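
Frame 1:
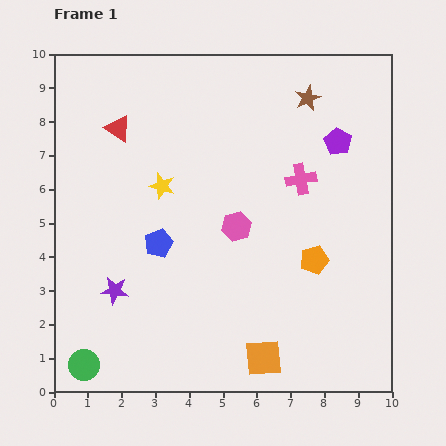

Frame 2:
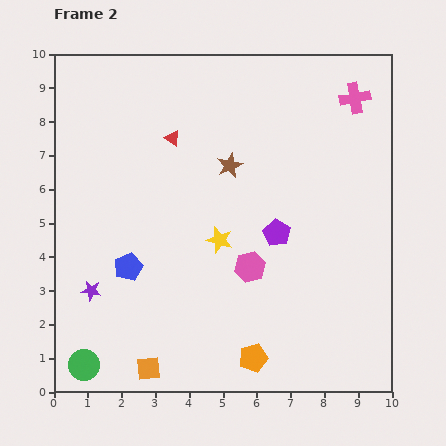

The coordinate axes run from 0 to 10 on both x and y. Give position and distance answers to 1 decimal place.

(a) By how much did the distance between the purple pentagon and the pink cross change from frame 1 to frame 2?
+3.0

Distance in frame 1: 1.6. Distance in frame 2: 4.6.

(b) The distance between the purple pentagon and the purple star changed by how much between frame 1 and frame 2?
-2.1

Distance in frame 1: 7.9. Distance in frame 2: 5.8.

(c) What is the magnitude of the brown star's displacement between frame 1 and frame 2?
3.0

The brown star moved from (7.5, 8.7) to (5.2, 6.7), a distance of √(2.3² + 2.0²) ≈ 3.0.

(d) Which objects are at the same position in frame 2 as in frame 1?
the green circle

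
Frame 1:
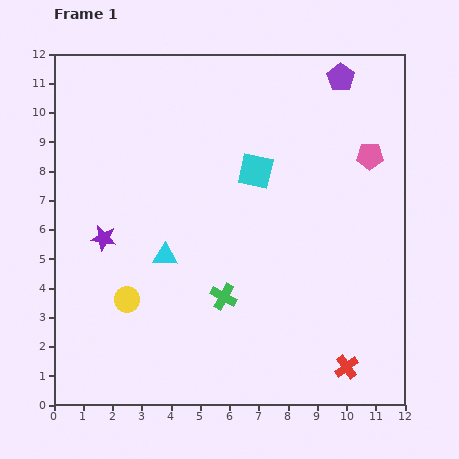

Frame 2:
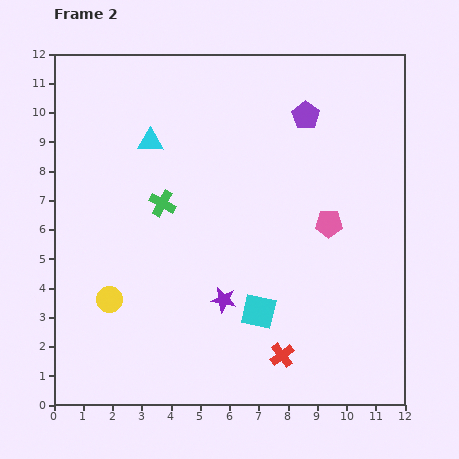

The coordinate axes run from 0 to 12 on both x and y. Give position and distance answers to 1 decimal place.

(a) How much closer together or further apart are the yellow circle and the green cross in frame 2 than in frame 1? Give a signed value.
+0.5

Distance in frame 1: 3.3. Distance in frame 2: 3.8.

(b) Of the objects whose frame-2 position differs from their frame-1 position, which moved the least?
the yellow circle

(moved 0.6)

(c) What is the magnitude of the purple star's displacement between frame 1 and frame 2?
4.6

The purple star moved from (1.7, 5.7) to (5.8, 3.6), a distance of √(4.1² + 2.1²) ≈ 4.6.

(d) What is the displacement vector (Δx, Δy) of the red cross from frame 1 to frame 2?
(-2.2, 0.4)

The red cross was at (10.0, 1.3) in frame 1 and (7.8, 1.7) in frame 2.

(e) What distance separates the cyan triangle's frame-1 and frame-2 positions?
3.9

The cyan triangle moved from (3.8, 5.1) to (3.3, 9.0), a distance of √(0.5² + 3.9²) ≈ 3.9.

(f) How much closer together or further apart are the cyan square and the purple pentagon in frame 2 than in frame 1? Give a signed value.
+2.6

Distance in frame 1: 4.3. Distance in frame 2: 6.9.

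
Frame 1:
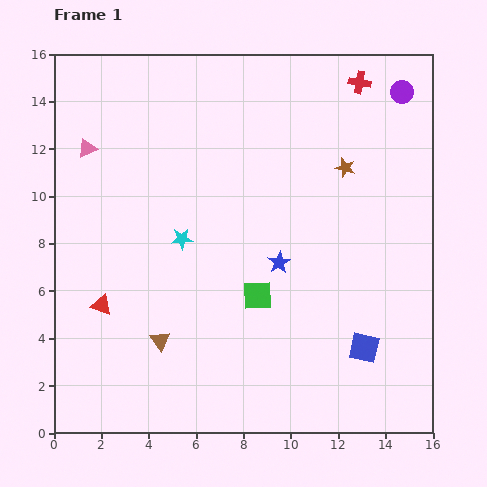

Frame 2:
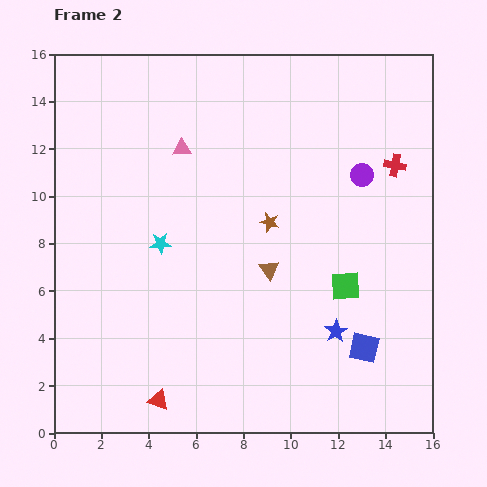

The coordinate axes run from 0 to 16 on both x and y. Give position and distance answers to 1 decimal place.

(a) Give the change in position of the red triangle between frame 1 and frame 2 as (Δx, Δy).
(2.4, -4.0)

The red triangle was at (2.0, 5.4) in frame 1 and (4.4, 1.4) in frame 2.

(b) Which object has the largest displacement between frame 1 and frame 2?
the brown triangle

(moved 5.5; next 4.7)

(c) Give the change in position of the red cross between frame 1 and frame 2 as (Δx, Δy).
(1.5, -3.5)

The red cross was at (12.9, 14.8) in frame 1 and (14.4, 11.3) in frame 2.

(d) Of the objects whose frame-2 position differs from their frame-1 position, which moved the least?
the cyan star

(moved 0.9)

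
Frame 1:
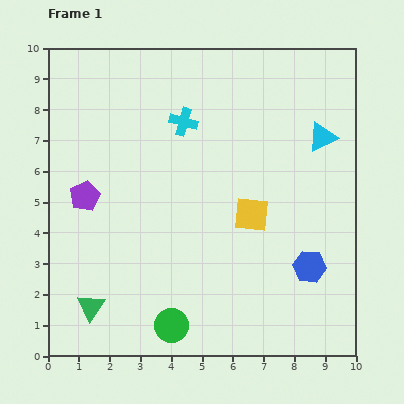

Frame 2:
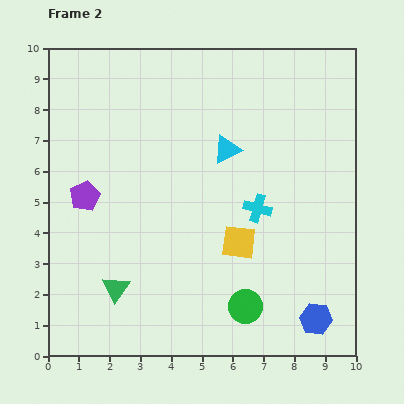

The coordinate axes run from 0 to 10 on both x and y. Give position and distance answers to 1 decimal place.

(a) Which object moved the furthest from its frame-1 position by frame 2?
the cyan cross

(moved 3.7; next 3.1)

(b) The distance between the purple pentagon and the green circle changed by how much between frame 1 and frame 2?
+1.3

Distance in frame 1: 5.0. Distance in frame 2: 6.3.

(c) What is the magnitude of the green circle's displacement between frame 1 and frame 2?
2.5

The green circle moved from (4.0, 1.0) to (6.4, 1.6), a distance of √(2.4² + 0.6²) ≈ 2.5.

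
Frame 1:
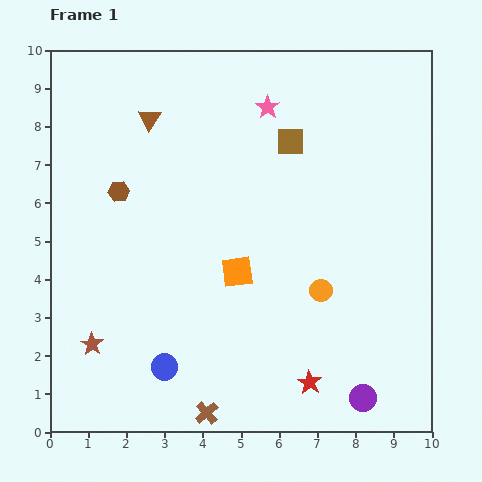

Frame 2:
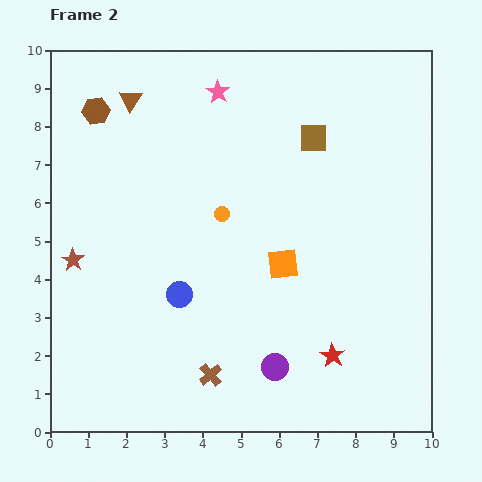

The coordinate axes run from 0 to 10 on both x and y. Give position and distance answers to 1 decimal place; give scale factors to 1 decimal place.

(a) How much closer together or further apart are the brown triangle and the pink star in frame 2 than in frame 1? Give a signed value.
-0.8

Distance in frame 1: 3.1. Distance in frame 2: 2.3.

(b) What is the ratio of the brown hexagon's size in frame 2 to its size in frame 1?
1.3×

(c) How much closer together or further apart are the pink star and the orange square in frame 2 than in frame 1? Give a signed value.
+0.4

Distance in frame 1: 4.4. Distance in frame 2: 4.8.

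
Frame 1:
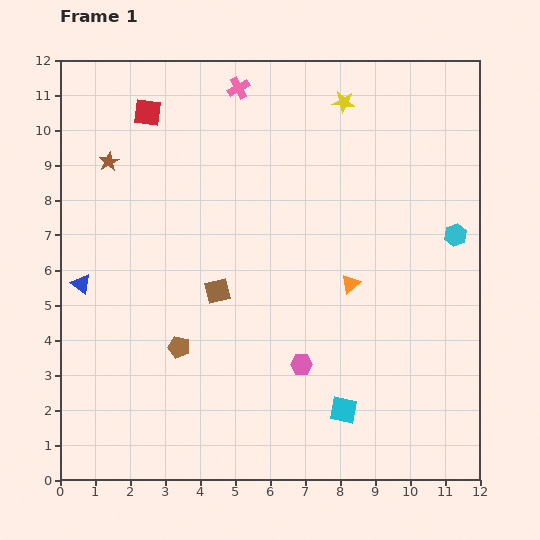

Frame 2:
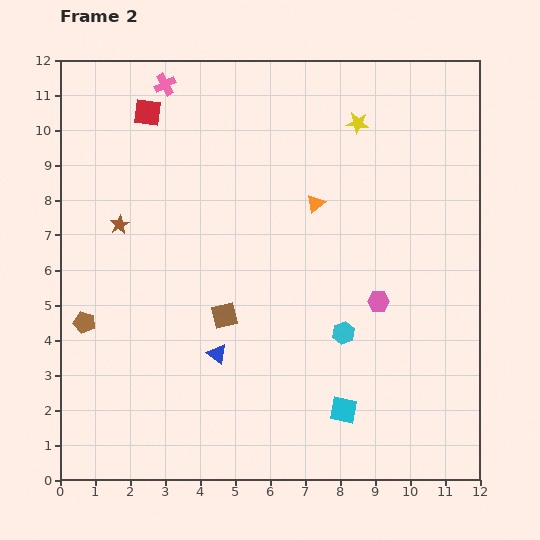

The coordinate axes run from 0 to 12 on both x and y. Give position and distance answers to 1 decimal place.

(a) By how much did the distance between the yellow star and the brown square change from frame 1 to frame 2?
+0.2

Distance in frame 1: 6.5. Distance in frame 2: 6.7.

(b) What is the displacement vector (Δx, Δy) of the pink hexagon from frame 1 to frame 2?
(2.2, 1.8)

The pink hexagon was at (6.9, 3.3) in frame 1 and (9.1, 5.1) in frame 2.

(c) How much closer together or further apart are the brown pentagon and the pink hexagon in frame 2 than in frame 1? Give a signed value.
+4.9

Distance in frame 1: 3.5. Distance in frame 2: 8.4.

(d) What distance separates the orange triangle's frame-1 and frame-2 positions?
2.5

The orange triangle moved from (8.3, 5.6) to (7.3, 7.9), a distance of √(1.0² + 2.3²) ≈ 2.5.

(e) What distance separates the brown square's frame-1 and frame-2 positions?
0.7

The brown square moved from (4.5, 5.4) to (4.7, 4.7), a distance of √(0.2² + 0.7²) ≈ 0.7.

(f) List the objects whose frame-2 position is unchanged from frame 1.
the cyan square, the red square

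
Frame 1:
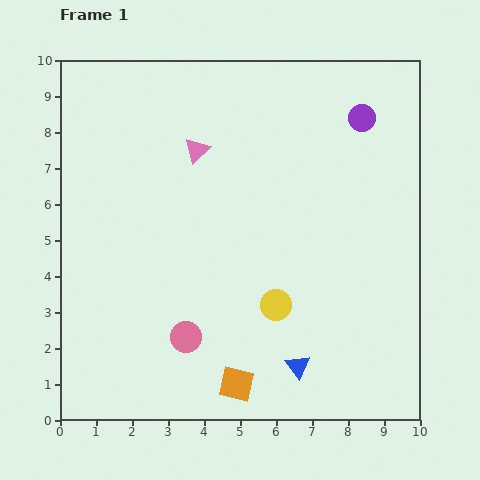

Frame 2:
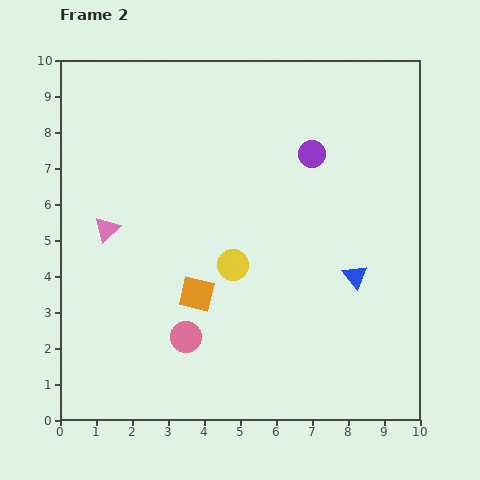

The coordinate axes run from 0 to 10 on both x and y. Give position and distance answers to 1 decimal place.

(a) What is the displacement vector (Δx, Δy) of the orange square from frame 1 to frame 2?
(-1.1, 2.5)

The orange square was at (4.9, 1.0) in frame 1 and (3.8, 3.5) in frame 2.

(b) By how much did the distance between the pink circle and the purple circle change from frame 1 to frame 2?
-1.6

Distance in frame 1: 7.8. Distance in frame 2: 6.2.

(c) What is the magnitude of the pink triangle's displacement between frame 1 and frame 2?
3.3

The pink triangle moved from (3.8, 7.5) to (1.3, 5.3), a distance of √(2.5² + 2.2²) ≈ 3.3.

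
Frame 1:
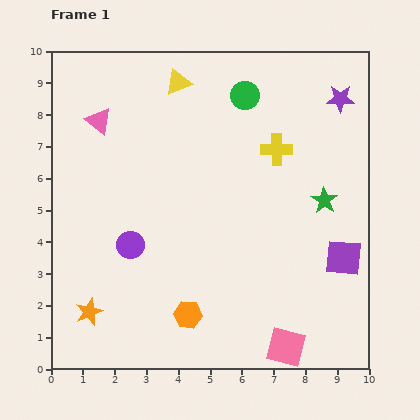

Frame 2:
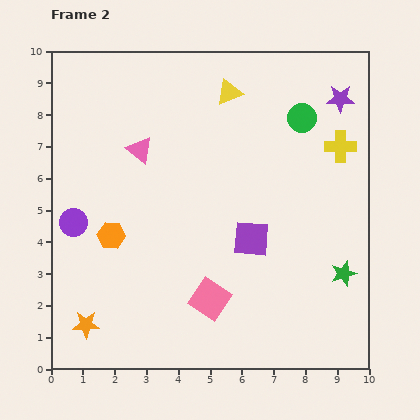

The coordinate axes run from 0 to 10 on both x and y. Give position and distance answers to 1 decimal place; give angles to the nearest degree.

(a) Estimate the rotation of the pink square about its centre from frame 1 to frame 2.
20° clockwise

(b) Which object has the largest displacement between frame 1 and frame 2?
the orange hexagon

(moved 3.5; next 3.0)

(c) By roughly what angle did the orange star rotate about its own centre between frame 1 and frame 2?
22° clockwise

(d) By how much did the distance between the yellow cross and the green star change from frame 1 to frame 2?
+1.8

Distance in frame 1: 2.2. Distance in frame 2: 4.0.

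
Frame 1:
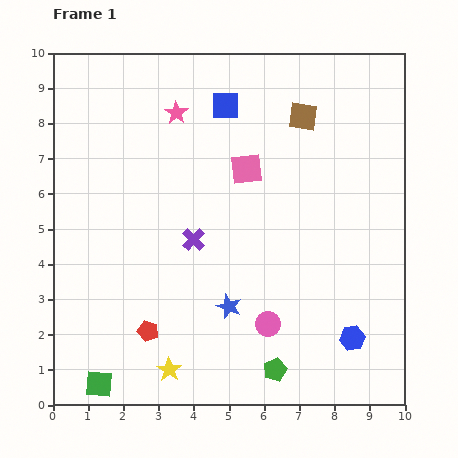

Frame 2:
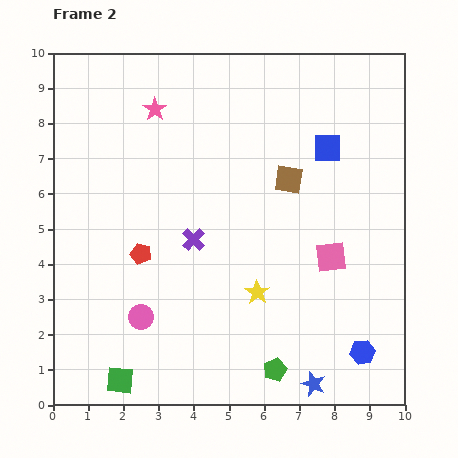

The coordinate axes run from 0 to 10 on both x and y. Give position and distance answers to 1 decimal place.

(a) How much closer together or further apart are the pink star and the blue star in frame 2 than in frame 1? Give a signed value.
+3.3

Distance in frame 1: 5.7. Distance in frame 2: 9.0.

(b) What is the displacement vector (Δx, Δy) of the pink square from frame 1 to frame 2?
(2.4, -2.5)

The pink square was at (5.5, 6.7) in frame 1 and (7.9, 4.2) in frame 2.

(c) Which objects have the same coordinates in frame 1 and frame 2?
the purple cross, the green pentagon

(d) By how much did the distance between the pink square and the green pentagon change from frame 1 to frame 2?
-2.2

Distance in frame 1: 5.8. Distance in frame 2: 3.6.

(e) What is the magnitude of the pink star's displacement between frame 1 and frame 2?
0.6

The pink star moved from (3.5, 8.3) to (2.9, 8.4), a distance of √(0.6² + 0.1²) ≈ 0.6.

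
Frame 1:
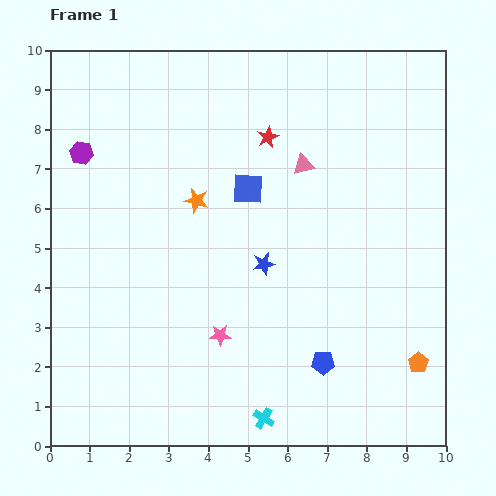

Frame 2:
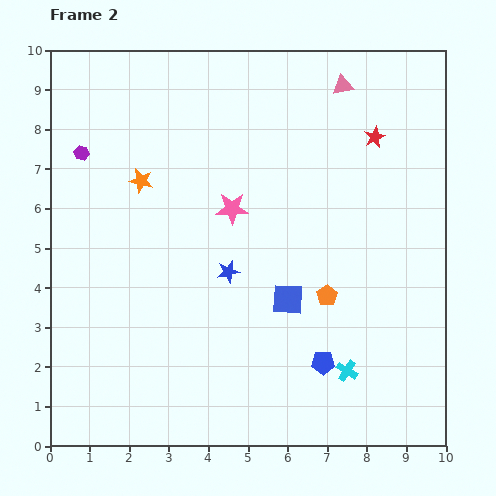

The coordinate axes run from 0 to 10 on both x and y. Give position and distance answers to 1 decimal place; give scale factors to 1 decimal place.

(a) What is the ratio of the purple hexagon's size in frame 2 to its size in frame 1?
0.6×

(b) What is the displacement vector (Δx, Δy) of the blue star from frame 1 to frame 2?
(-0.9, -0.2)

The blue star was at (5.4, 4.6) in frame 1 and (4.5, 4.4) in frame 2.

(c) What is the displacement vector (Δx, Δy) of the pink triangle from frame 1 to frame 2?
(1.0, 2.0)

The pink triangle was at (6.4, 7.1) in frame 1 and (7.4, 9.1) in frame 2.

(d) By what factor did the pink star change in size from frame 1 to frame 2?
1.5×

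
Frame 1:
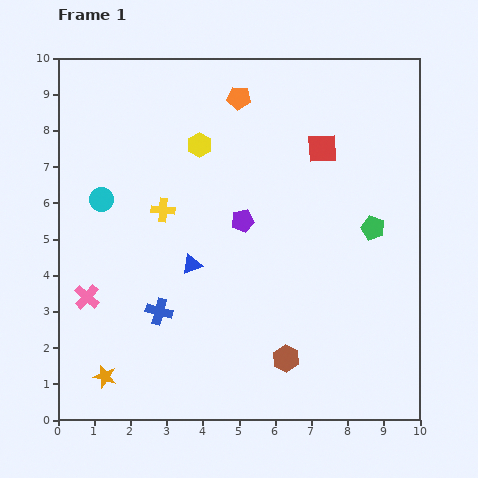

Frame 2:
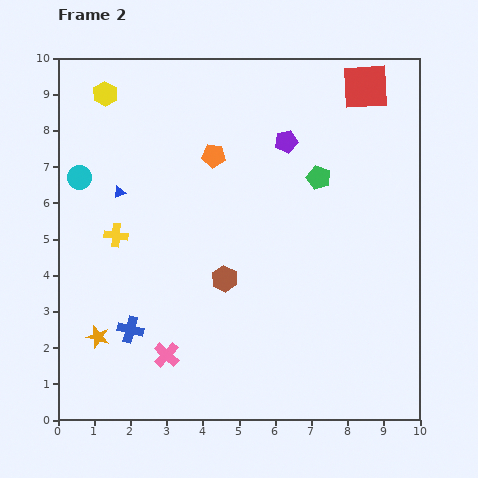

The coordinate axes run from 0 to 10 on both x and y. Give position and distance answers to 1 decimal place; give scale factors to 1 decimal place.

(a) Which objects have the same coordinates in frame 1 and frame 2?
none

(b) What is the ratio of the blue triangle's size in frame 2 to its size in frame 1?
0.6×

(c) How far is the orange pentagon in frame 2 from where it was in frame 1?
1.7

The orange pentagon moved from (5.0, 8.9) to (4.3, 7.3), a distance of √(0.7² + 1.6²) ≈ 1.7.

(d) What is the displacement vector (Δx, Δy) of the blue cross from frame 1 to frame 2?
(-0.8, -0.5)

The blue cross was at (2.8, 3.0) in frame 1 and (2.0, 2.5) in frame 2.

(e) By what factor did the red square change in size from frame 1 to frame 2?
1.6×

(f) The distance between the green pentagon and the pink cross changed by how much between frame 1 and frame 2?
-1.6

Distance in frame 1: 8.1. Distance in frame 2: 6.5.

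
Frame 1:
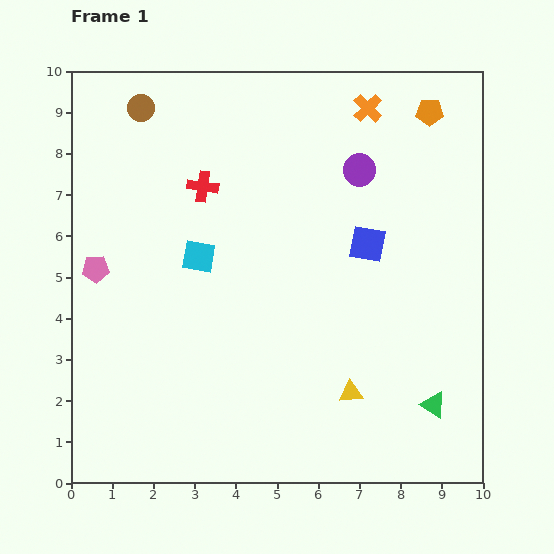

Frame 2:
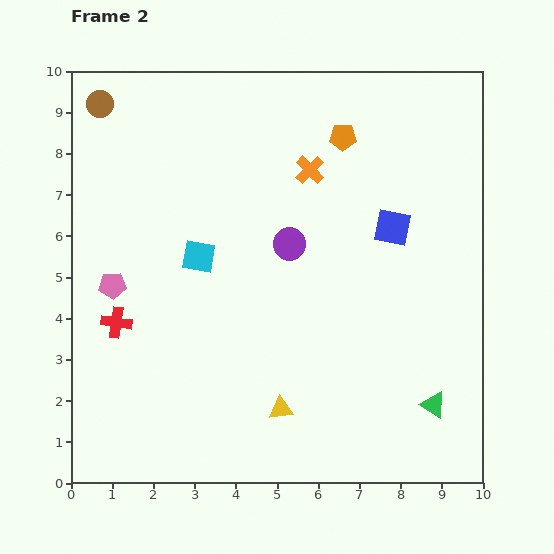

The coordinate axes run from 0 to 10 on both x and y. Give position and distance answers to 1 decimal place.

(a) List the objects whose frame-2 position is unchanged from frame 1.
the green triangle, the cyan square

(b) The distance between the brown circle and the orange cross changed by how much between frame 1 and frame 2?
-0.2

Distance in frame 1: 5.5. Distance in frame 2: 5.3.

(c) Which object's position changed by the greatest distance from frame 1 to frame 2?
the red cross

(moved 3.9; next 2.5)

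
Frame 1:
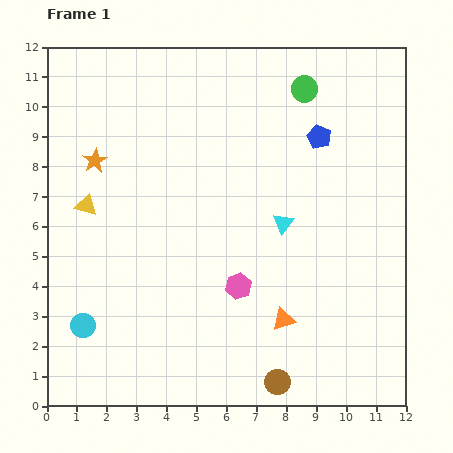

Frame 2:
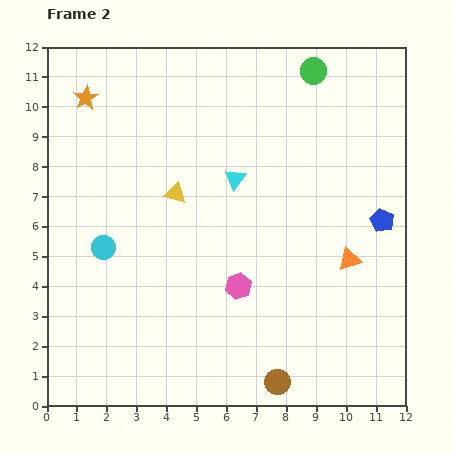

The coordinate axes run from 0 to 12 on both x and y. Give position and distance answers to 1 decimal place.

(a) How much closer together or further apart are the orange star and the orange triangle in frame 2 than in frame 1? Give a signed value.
+2.1

Distance in frame 1: 8.2. Distance in frame 2: 10.3.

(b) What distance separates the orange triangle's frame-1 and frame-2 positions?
3.0

The orange triangle moved from (7.9, 2.9) to (10.1, 4.9), a distance of √(2.2² + 2.0²) ≈ 3.0.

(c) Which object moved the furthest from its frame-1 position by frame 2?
the blue pentagon

(moved 3.5; next 3.0)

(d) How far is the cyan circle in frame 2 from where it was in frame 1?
2.7

The cyan circle moved from (1.2, 2.7) to (1.9, 5.3), a distance of √(0.7² + 2.6²) ≈ 2.7.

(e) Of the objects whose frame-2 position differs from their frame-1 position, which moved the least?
the green circle

(moved 0.7)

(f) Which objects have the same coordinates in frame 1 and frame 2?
the pink hexagon, the brown circle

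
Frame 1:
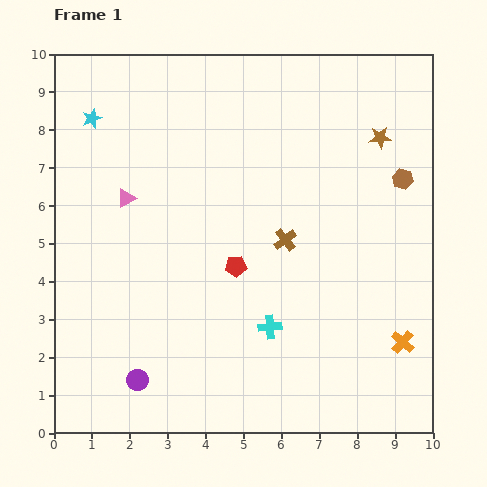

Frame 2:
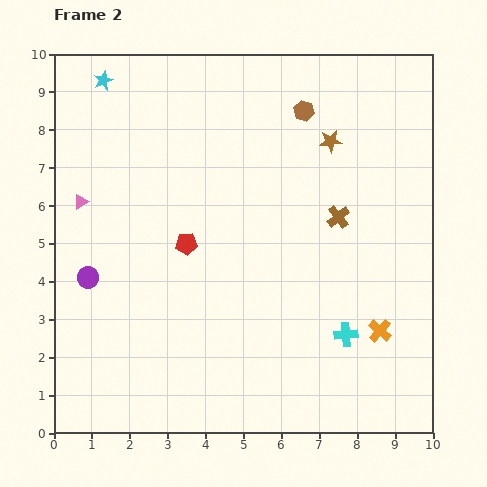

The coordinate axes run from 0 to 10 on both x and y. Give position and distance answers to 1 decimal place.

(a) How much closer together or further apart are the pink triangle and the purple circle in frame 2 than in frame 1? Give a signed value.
-2.8

Distance in frame 1: 4.8. Distance in frame 2: 2.0.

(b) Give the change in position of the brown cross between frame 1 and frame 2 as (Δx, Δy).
(1.4, 0.6)

The brown cross was at (6.1, 5.1) in frame 1 and (7.5, 5.7) in frame 2.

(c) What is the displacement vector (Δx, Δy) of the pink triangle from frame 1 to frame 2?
(-1.2, -0.1)

The pink triangle was at (1.9, 6.2) in frame 1 and (0.7, 6.1) in frame 2.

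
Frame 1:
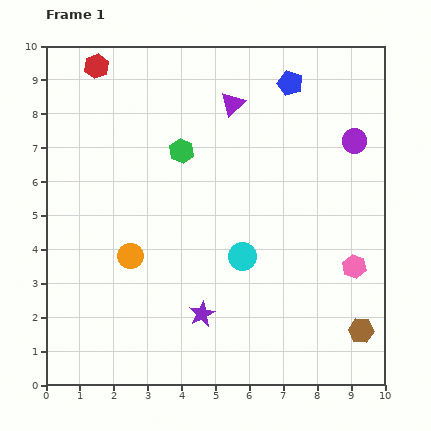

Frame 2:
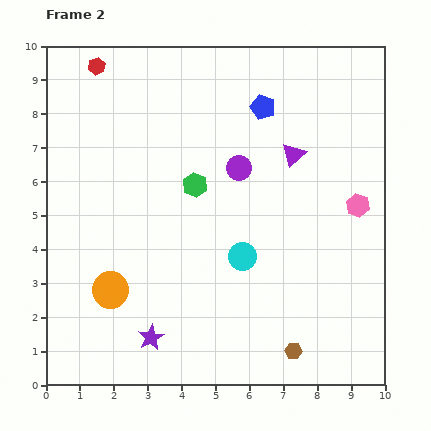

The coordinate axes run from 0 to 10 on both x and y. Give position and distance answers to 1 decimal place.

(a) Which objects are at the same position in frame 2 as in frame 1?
the red hexagon, the cyan circle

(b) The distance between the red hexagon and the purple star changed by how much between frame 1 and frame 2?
+0.3

Distance in frame 1: 7.9. Distance in frame 2: 8.2.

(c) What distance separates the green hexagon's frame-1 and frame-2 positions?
1.1

The green hexagon moved from (4.0, 6.9) to (4.4, 5.9), a distance of √(0.4² + 1.0²) ≈ 1.1.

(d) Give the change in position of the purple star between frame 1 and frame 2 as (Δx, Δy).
(-1.5, -0.7)

The purple star was at (4.6, 2.1) in frame 1 and (3.1, 1.4) in frame 2.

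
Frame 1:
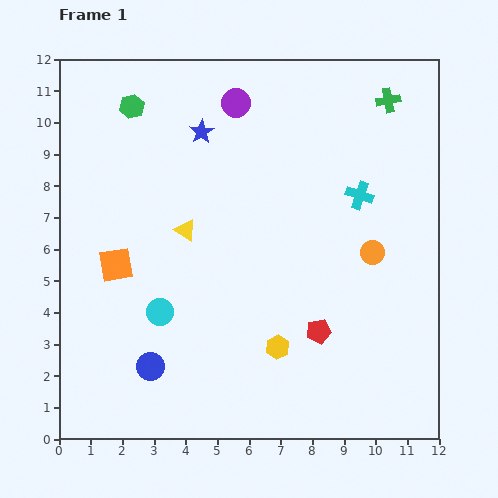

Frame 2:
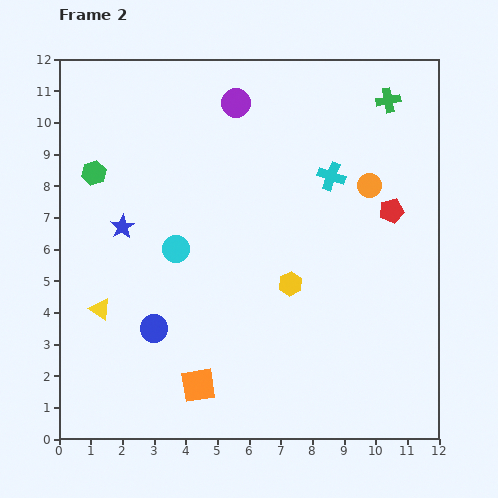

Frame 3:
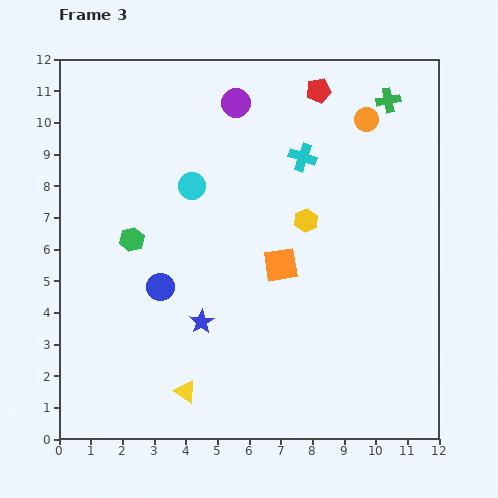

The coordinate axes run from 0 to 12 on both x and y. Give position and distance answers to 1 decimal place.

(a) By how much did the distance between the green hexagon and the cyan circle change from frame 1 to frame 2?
-3.1

Distance in frame 1: 6.6. Distance in frame 2: 3.5.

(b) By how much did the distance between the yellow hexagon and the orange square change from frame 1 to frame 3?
-4.1

Distance in frame 1: 5.7. Distance in frame 3: 1.6.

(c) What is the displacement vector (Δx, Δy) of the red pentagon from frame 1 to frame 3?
(0.0, 7.6)

The red pentagon was at (8.2, 3.4) in frame 1 and (8.2, 11.0) in frame 3.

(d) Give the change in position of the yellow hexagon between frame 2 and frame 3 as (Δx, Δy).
(0.5, 2.0)

The yellow hexagon was at (7.3, 4.9) in frame 2 and (7.8, 6.9) in frame 3.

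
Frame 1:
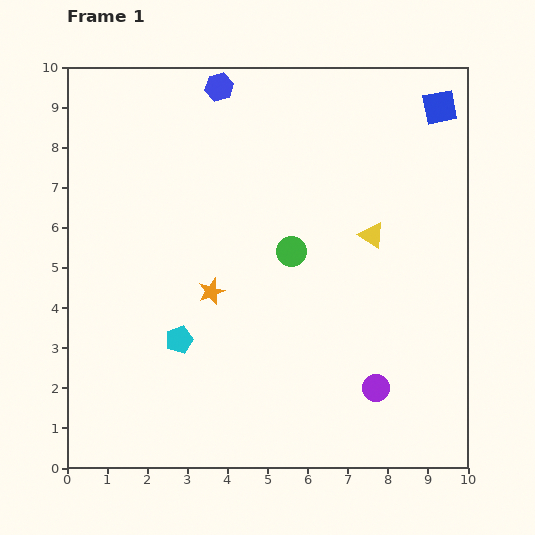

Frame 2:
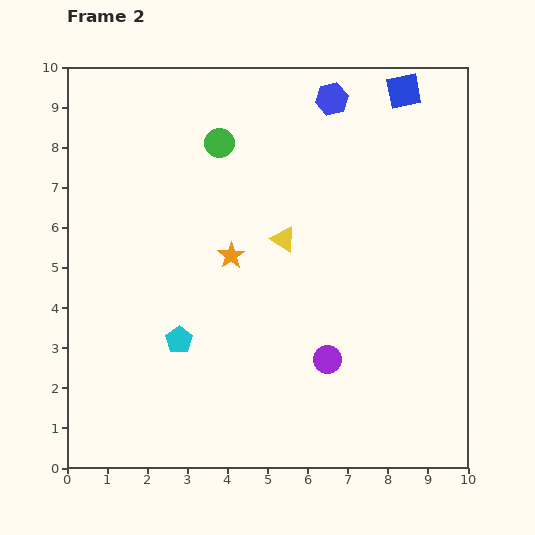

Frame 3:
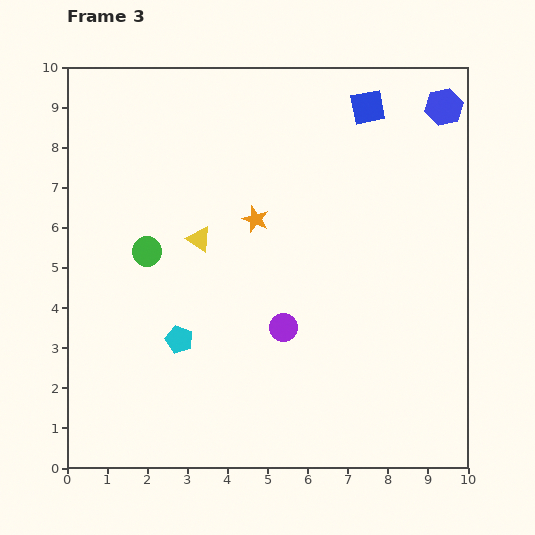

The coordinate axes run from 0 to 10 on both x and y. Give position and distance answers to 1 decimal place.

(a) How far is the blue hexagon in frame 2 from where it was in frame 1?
2.8

The blue hexagon moved from (3.8, 9.5) to (6.6, 9.2), a distance of √(2.8² + 0.3²) ≈ 2.8.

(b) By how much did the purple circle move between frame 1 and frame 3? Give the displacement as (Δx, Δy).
(-2.3, 1.5)

The purple circle was at (7.7, 2.0) in frame 1 and (5.4, 3.5) in frame 3.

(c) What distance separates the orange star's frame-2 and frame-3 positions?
1.1

The orange star moved from (4.1, 5.3) to (4.7, 6.2), a distance of √(0.6² + 0.9²) ≈ 1.1.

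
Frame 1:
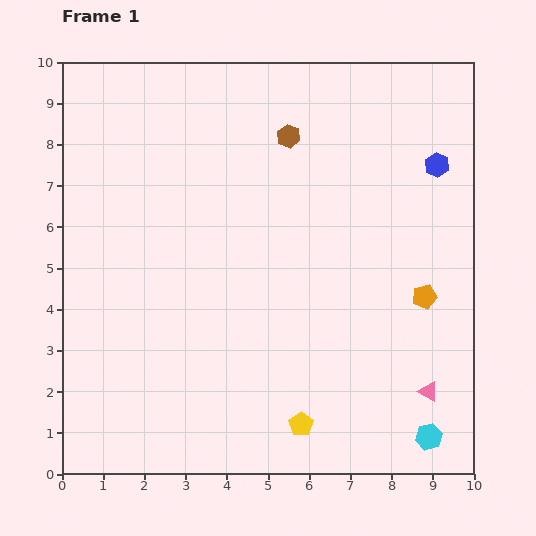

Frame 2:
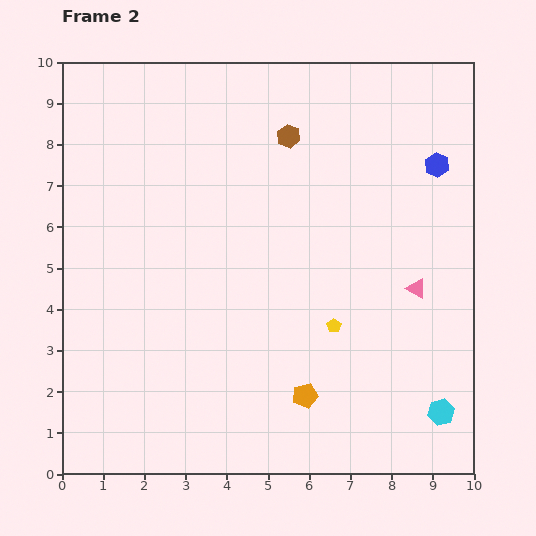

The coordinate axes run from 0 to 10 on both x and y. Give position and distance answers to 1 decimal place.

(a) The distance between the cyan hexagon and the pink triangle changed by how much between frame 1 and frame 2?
+2.0

Distance in frame 1: 1.1. Distance in frame 2: 3.1.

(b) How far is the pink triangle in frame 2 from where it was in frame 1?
2.5

The pink triangle moved from (8.9, 2.0) to (8.6, 4.5), a distance of √(0.3² + 2.5²) ≈ 2.5.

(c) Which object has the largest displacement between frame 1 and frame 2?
the orange pentagon

(moved 3.8; next 2.5)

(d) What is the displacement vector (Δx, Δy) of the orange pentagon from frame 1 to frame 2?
(-2.9, -2.4)

The orange pentagon was at (8.8, 4.3) in frame 1 and (5.9, 1.9) in frame 2.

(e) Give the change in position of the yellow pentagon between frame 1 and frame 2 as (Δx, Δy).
(0.8, 2.4)

The yellow pentagon was at (5.8, 1.2) in frame 1 and (6.6, 3.6) in frame 2.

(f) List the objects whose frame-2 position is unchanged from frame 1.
the blue hexagon, the brown hexagon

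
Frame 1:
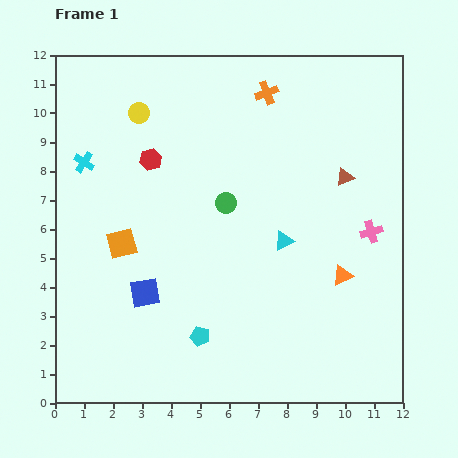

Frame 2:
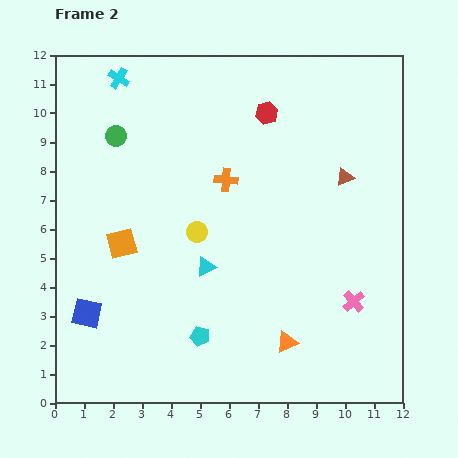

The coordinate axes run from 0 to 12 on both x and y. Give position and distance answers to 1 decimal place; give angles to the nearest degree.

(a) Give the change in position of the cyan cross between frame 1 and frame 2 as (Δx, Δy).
(1.2, 2.9)

The cyan cross was at (1.0, 8.3) in frame 1 and (2.2, 11.2) in frame 2.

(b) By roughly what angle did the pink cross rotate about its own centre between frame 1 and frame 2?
24° counter-clockwise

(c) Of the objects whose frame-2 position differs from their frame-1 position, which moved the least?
the blue square

(moved 2.1)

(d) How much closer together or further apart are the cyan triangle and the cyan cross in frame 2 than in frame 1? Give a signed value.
-0.2

Distance in frame 1: 7.4. Distance in frame 2: 7.2.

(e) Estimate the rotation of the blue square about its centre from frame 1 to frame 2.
23° clockwise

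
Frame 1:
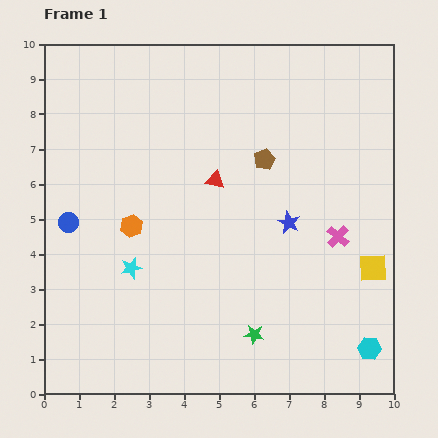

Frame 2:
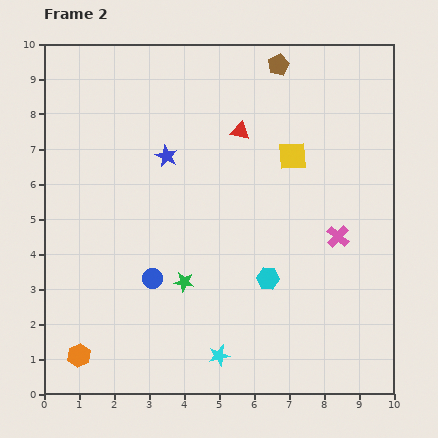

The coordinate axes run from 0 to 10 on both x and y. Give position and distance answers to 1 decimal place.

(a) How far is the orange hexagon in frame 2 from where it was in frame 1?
4.0

The orange hexagon moved from (2.5, 4.8) to (1.0, 1.1), a distance of √(1.5² + 3.7²) ≈ 4.0.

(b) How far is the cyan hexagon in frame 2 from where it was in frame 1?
3.5

The cyan hexagon moved from (9.3, 1.3) to (6.4, 3.3), a distance of √(2.9² + 2.0²) ≈ 3.5.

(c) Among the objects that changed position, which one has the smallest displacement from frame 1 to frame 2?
the red triangle

(moved 1.6)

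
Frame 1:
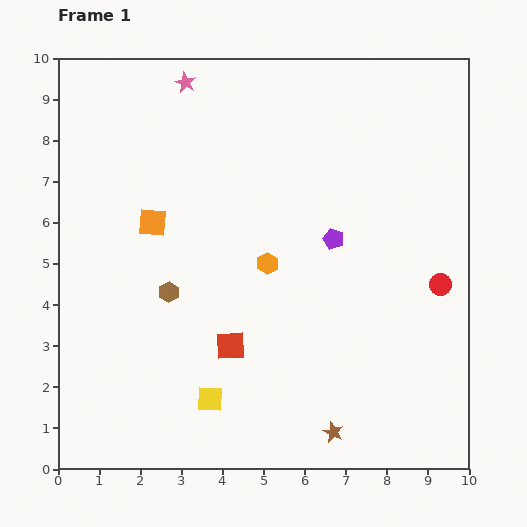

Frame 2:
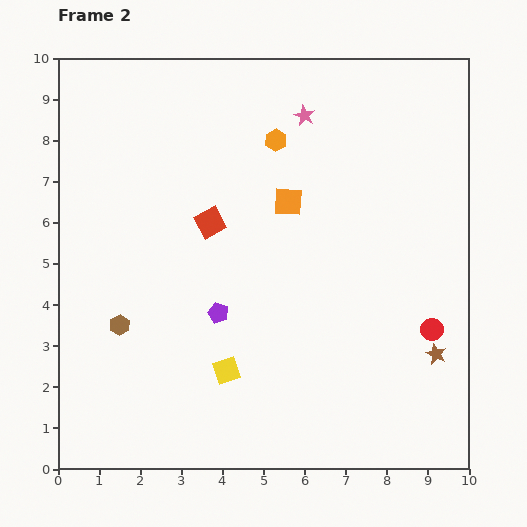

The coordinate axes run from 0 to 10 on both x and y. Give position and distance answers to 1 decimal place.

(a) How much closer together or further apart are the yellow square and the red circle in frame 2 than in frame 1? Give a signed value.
-1.2

Distance in frame 1: 6.3. Distance in frame 2: 5.1.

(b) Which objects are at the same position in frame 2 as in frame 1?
none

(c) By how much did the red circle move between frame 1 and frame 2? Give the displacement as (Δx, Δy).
(-0.2, -1.1)

The red circle was at (9.3, 4.5) in frame 1 and (9.1, 3.4) in frame 2.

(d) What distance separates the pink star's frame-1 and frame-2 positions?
3.0

The pink star moved from (3.1, 9.4) to (6.0, 8.6), a distance of √(2.9² + 0.8²) ≈ 3.0.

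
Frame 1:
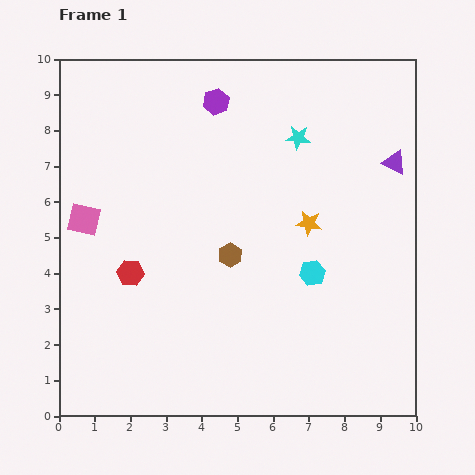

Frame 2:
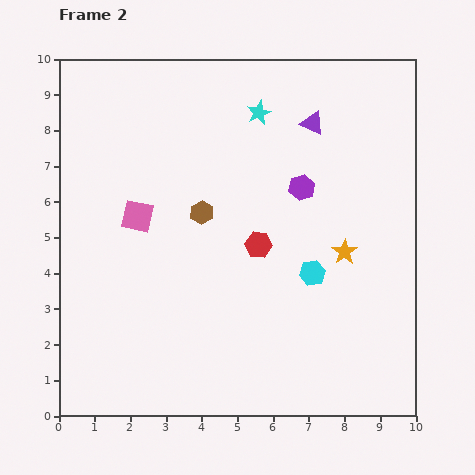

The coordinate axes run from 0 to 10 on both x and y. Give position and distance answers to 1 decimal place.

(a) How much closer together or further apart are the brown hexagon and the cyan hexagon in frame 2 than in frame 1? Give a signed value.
+1.1

Distance in frame 1: 2.4. Distance in frame 2: 3.5.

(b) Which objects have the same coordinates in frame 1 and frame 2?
the cyan hexagon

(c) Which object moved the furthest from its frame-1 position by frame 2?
the red hexagon

(moved 3.7; next 3.4)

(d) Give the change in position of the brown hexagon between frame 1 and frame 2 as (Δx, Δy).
(-0.8, 1.2)

The brown hexagon was at (4.8, 4.5) in frame 1 and (4.0, 5.7) in frame 2.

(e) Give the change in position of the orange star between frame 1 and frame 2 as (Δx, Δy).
(1.0, -0.8)

The orange star was at (7.0, 5.4) in frame 1 and (8.0, 4.6) in frame 2.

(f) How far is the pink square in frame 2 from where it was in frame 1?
1.5

The pink square moved from (0.7, 5.5) to (2.2, 5.6), a distance of √(1.5² + 0.1²) ≈ 1.5.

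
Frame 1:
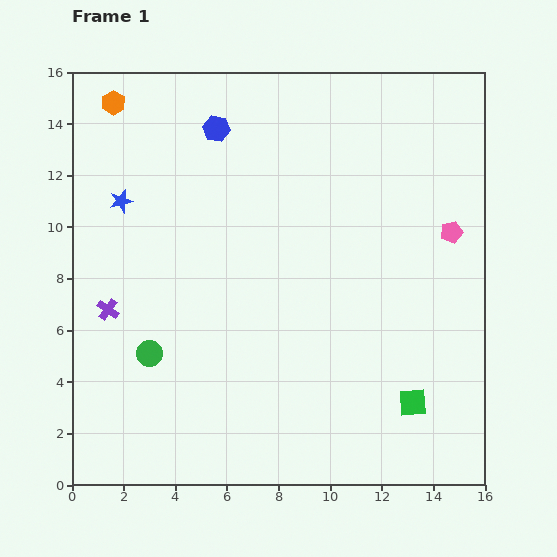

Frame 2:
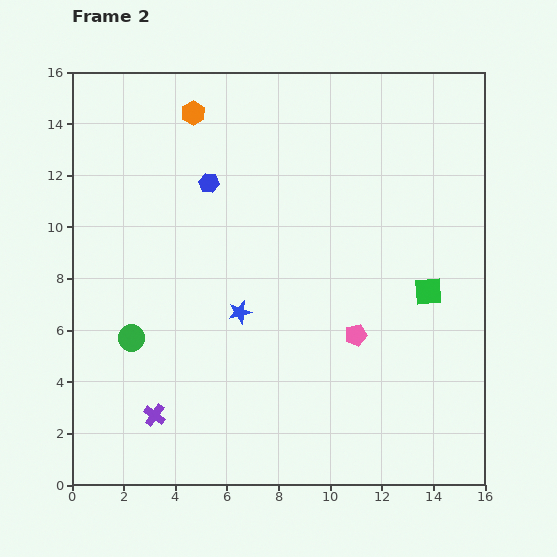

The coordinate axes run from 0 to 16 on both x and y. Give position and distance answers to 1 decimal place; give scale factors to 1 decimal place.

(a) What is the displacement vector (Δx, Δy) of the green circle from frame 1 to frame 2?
(-0.7, 0.6)

The green circle was at (3.0, 5.1) in frame 1 and (2.3, 5.7) in frame 2.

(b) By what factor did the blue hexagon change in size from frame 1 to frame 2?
0.8×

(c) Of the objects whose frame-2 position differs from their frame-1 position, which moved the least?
the green circle

(moved 0.9)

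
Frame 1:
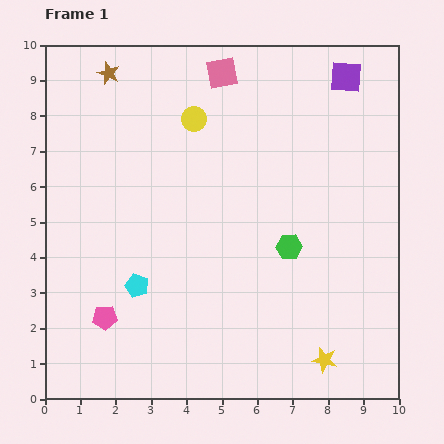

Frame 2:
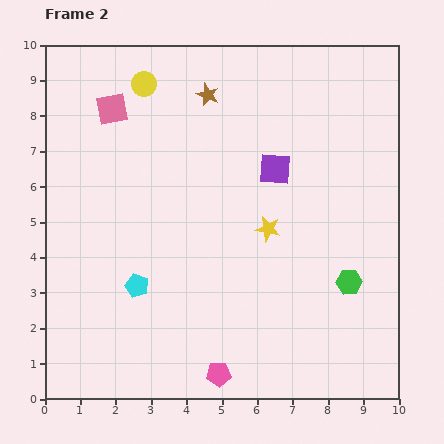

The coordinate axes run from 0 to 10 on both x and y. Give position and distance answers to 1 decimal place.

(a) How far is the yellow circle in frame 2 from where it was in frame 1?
1.7

The yellow circle moved from (4.2, 7.9) to (2.8, 8.9), a distance of √(1.4² + 1.0²) ≈ 1.7.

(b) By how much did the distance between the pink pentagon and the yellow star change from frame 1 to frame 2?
-2.0

Distance in frame 1: 6.3. Distance in frame 2: 4.3.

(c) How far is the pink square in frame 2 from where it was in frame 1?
3.3

The pink square moved from (5.0, 9.2) to (1.9, 8.2), a distance of √(3.1² + 1.0²) ≈ 3.3.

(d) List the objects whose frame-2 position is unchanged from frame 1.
the cyan pentagon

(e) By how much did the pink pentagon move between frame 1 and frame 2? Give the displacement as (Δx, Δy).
(3.2, -1.6)

The pink pentagon was at (1.7, 2.3) in frame 1 and (4.9, 0.7) in frame 2.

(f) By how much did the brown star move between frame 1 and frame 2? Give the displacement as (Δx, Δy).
(2.8, -0.6)

The brown star was at (1.8, 9.2) in frame 1 and (4.6, 8.6) in frame 2.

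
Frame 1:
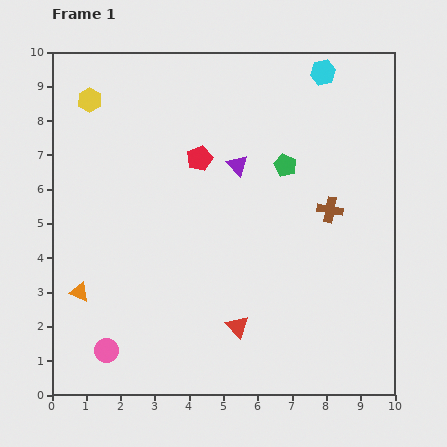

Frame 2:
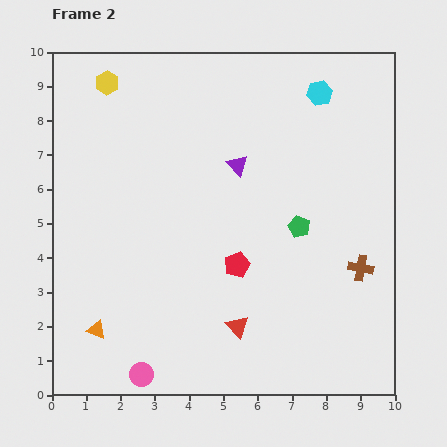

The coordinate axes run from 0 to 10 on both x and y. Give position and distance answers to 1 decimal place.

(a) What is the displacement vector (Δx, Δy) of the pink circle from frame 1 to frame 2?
(1.0, -0.7)

The pink circle was at (1.6, 1.3) in frame 1 and (2.6, 0.6) in frame 2.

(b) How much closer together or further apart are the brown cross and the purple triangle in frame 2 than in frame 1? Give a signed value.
+1.7

Distance in frame 1: 3.0. Distance in frame 2: 4.7.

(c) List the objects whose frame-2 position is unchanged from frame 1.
the purple triangle, the red triangle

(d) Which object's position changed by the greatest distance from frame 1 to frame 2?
the red pentagon

(moved 3.3; next 1.9)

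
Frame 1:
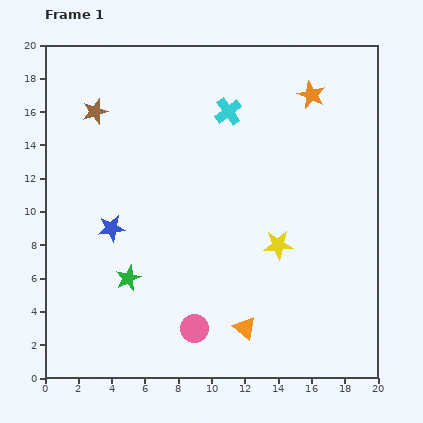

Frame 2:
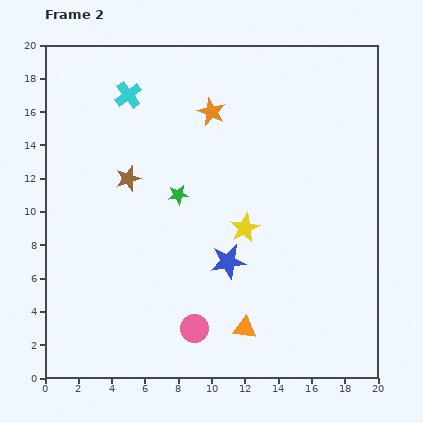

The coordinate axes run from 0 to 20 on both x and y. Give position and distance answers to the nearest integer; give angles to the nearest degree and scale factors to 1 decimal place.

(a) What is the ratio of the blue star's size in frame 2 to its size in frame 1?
1.3×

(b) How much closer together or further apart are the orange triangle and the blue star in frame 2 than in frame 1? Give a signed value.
-6

Distance in frame 1: 10. Distance in frame 2: 4.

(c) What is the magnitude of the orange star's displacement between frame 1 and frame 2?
6

The orange star moved from (16, 17) to (10, 16), a distance of √(6² + 1²) ≈ 6.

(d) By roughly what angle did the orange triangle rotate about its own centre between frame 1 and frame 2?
33° counter-clockwise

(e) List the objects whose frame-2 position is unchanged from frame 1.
the pink circle, the orange triangle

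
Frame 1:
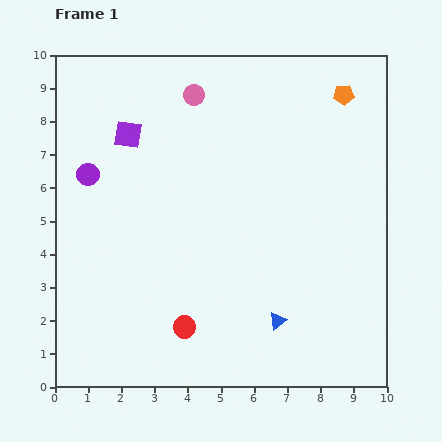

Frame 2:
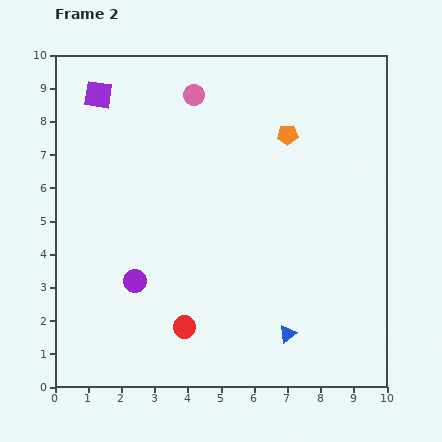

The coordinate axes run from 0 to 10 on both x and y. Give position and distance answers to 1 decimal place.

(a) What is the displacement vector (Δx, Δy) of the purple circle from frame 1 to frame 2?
(1.4, -3.2)

The purple circle was at (1.0, 6.4) in frame 1 and (2.4, 3.2) in frame 2.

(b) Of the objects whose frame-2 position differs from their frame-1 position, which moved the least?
the blue triangle

(moved 0.5)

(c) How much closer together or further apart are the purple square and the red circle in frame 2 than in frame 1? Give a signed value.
+1.5

Distance in frame 1: 6.0. Distance in frame 2: 7.5.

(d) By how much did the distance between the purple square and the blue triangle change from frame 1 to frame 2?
+2.0

Distance in frame 1: 7.2. Distance in frame 2: 9.2.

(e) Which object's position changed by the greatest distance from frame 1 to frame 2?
the purple circle

(moved 3.5; next 2.1)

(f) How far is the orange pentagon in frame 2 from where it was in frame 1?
2.1

The orange pentagon moved from (8.7, 8.8) to (7.0, 7.6), a distance of √(1.7² + 1.2²) ≈ 2.1.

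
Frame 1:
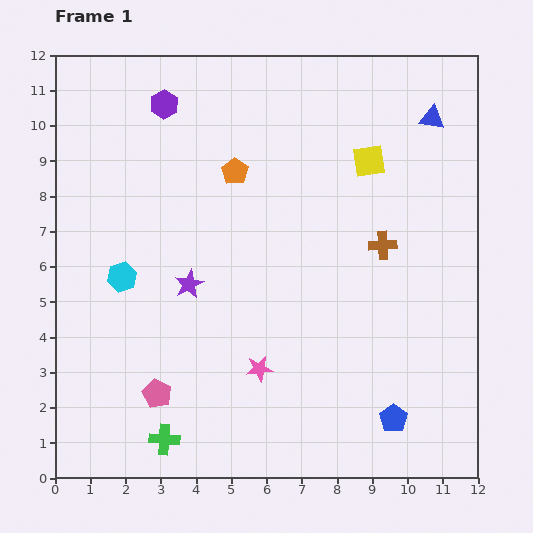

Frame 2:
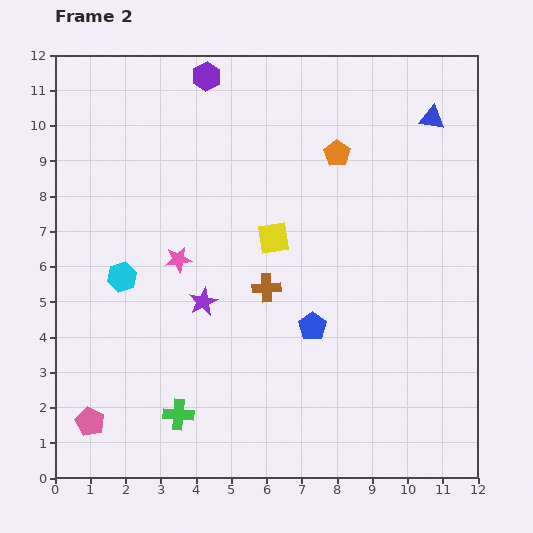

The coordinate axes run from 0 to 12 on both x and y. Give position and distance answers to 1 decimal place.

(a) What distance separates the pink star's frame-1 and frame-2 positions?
3.9

The pink star moved from (5.8, 3.1) to (3.5, 6.2), a distance of √(2.3² + 3.1²) ≈ 3.9.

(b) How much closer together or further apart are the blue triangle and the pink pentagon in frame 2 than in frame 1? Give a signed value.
+2.0

Distance in frame 1: 11.0. Distance in frame 2: 13.0.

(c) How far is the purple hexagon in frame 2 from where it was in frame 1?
1.4

The purple hexagon moved from (3.1, 10.6) to (4.3, 11.4), a distance of √(1.2² + 0.8²) ≈ 1.4.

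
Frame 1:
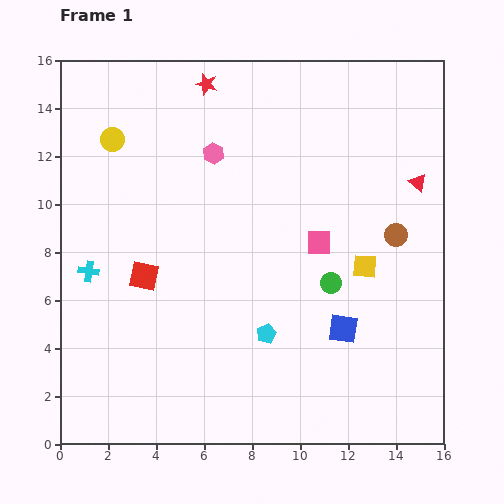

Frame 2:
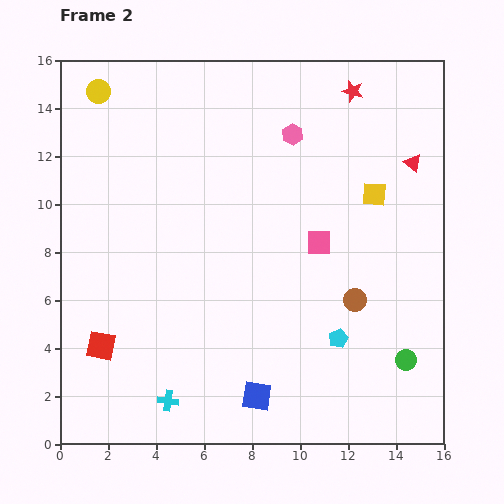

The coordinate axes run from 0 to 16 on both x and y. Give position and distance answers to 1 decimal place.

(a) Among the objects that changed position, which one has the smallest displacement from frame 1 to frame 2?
the red triangle

(moved 0.8)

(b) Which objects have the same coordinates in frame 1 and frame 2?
the pink square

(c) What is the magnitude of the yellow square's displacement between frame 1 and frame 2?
3.0

The yellow square moved from (12.7, 7.4) to (13.1, 10.4), a distance of √(0.4² + 3.0²) ≈ 3.0.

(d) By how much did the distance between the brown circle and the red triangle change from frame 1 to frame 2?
+3.8

Distance in frame 1: 2.4. Distance in frame 2: 6.2.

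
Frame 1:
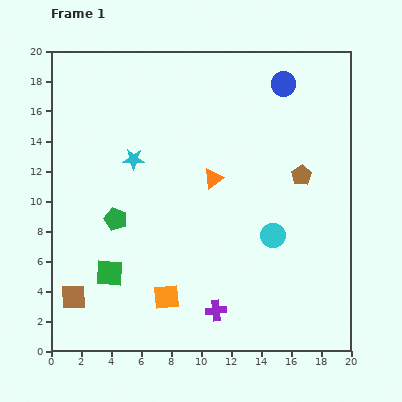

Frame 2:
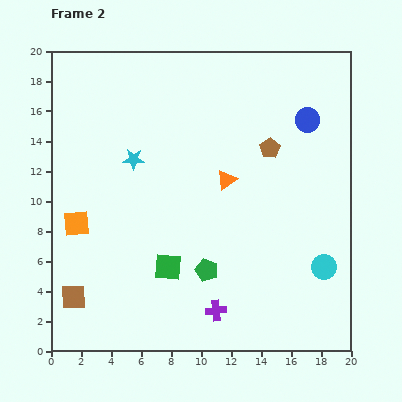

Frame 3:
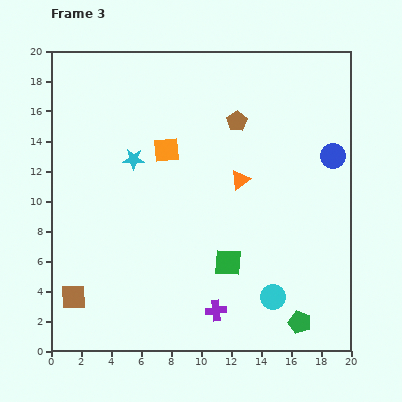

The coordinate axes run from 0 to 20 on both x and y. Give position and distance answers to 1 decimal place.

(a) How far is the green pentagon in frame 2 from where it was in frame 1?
7.0

The green pentagon moved from (4.3, 8.8) to (10.4, 5.4), a distance of √(6.1² + 3.4²) ≈ 7.0.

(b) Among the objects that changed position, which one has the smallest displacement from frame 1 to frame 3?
the orange triangle

(moved 1.8)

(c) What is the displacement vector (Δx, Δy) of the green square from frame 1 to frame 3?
(7.9, 0.7)

The green square was at (3.9, 5.2) in frame 1 and (11.8, 5.9) in frame 3.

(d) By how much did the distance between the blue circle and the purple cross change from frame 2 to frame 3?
-1.2

Distance in frame 2: 14.1. Distance in frame 3: 12.9.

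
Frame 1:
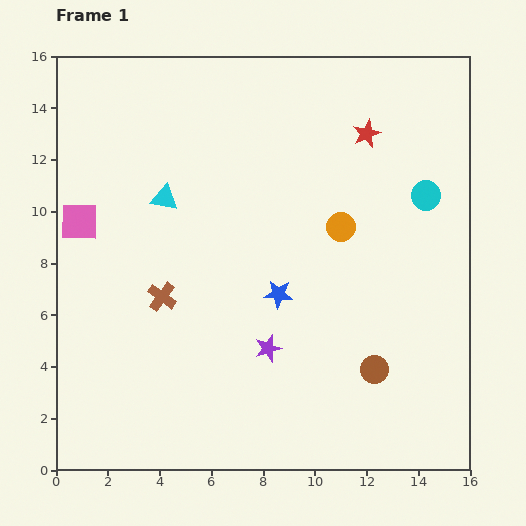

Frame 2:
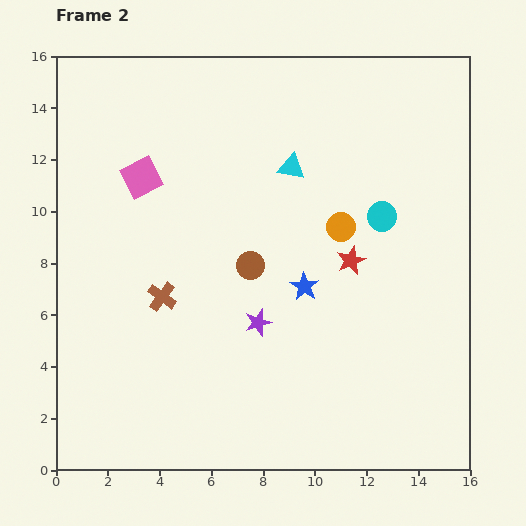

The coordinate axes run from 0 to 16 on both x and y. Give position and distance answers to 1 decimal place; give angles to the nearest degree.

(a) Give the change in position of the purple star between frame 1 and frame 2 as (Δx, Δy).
(-0.4, 1.0)

The purple star was at (8.2, 4.7) in frame 1 and (7.8, 5.7) in frame 2.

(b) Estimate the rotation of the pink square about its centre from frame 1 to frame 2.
29° counter-clockwise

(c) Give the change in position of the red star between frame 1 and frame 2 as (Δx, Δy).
(-0.6, -4.9)

The red star was at (12.0, 13.0) in frame 1 and (11.4, 8.1) in frame 2.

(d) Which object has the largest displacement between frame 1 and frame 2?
the brown circle

(moved 6.2; next 5.0)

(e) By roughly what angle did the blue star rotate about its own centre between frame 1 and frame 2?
29° clockwise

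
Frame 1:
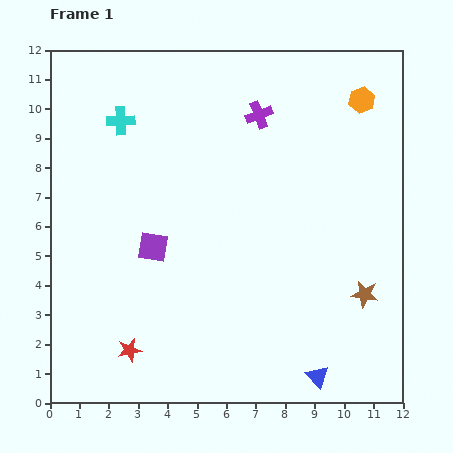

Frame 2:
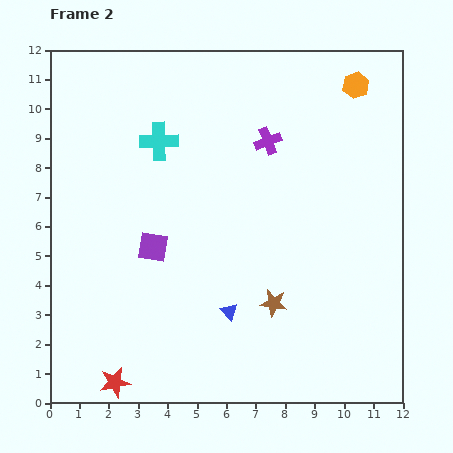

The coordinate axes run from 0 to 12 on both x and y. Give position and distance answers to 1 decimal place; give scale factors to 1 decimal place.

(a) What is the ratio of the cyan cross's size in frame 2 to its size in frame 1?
1.3×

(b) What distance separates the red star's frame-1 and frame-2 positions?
1.2

The red star moved from (2.7, 1.8) to (2.2, 0.7), a distance of √(0.5² + 1.1²) ≈ 1.2.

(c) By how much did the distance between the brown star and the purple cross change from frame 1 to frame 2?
-1.6

Distance in frame 1: 7.1. Distance in frame 2: 5.5.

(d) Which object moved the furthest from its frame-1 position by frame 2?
the blue triangle

(moved 3.7; next 3.1)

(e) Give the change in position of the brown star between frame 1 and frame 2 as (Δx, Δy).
(-3.1, -0.3)

The brown star was at (10.7, 3.7) in frame 1 and (7.6, 3.4) in frame 2.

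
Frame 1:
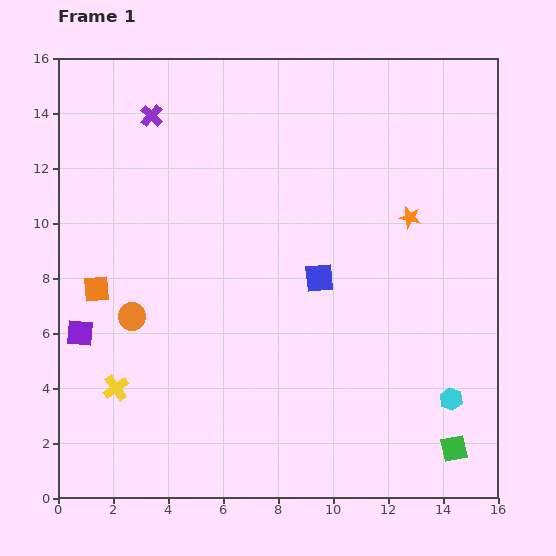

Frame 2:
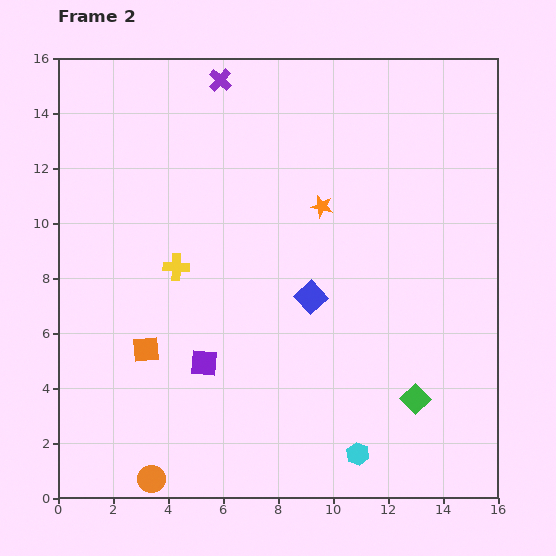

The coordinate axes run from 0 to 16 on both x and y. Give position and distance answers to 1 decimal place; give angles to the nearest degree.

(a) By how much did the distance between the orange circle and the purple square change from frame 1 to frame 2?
+2.6

Distance in frame 1: 2.0. Distance in frame 2: 4.6.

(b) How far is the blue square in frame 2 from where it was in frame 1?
0.8

The blue square moved from (9.5, 8.0) to (9.2, 7.3), a distance of √(0.3² + 0.7²) ≈ 0.8.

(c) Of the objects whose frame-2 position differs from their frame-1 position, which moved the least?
the blue square

(moved 0.8)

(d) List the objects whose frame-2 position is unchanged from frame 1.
none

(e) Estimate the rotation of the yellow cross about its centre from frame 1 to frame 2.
38° clockwise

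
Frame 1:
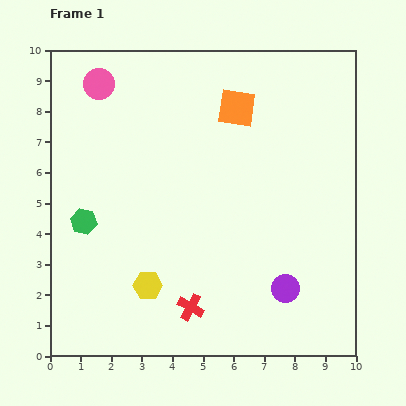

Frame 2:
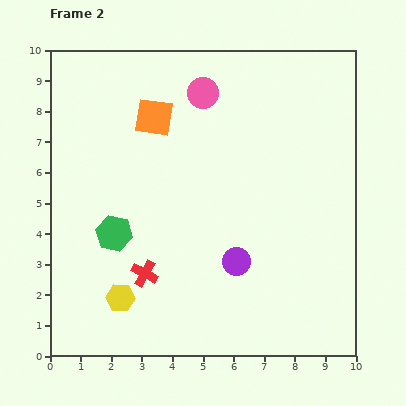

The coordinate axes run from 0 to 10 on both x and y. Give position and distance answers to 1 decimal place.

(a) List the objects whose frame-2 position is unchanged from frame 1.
none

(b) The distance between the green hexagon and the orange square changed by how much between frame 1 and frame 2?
-2.2

Distance in frame 1: 6.2. Distance in frame 2: 4.0.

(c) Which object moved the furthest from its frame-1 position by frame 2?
the pink circle

(moved 3.4; next 2.7)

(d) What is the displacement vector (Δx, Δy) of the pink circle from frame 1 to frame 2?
(3.4, -0.3)

The pink circle was at (1.6, 8.9) in frame 1 and (5.0, 8.6) in frame 2.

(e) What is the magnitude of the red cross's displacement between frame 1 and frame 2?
1.9

The red cross moved from (4.6, 1.6) to (3.1, 2.7), a distance of √(1.5² + 1.1²) ≈ 1.9.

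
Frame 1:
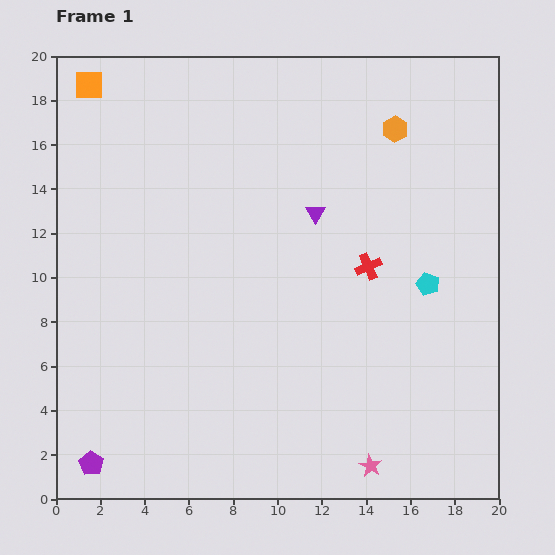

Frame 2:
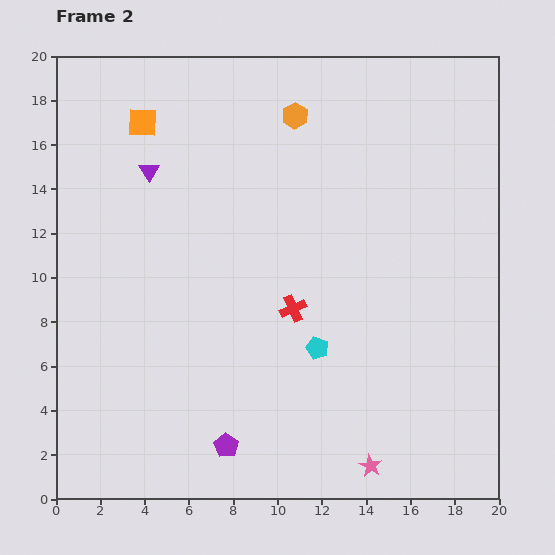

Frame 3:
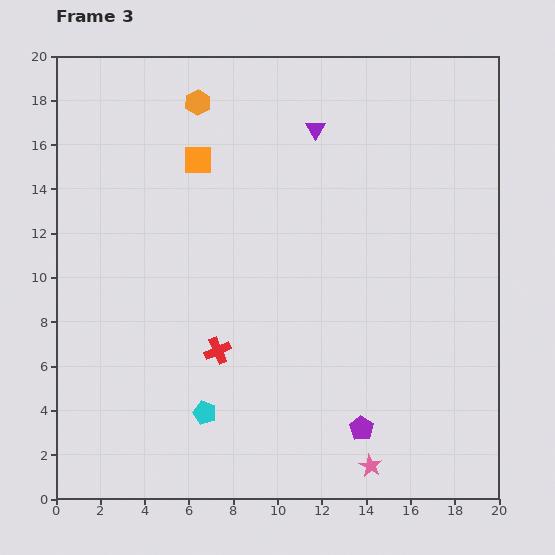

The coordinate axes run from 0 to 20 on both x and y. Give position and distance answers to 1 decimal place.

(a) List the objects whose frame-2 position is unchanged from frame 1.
the pink star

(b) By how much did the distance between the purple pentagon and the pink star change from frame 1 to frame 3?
-10.9

Distance in frame 1: 12.6. Distance in frame 3: 1.7.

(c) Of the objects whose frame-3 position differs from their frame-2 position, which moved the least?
the orange square

(moved 3.0)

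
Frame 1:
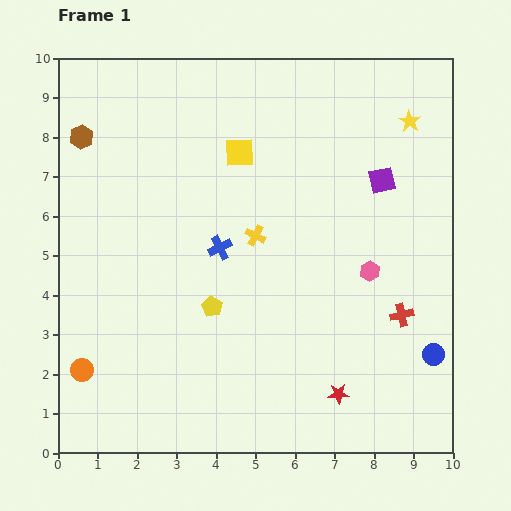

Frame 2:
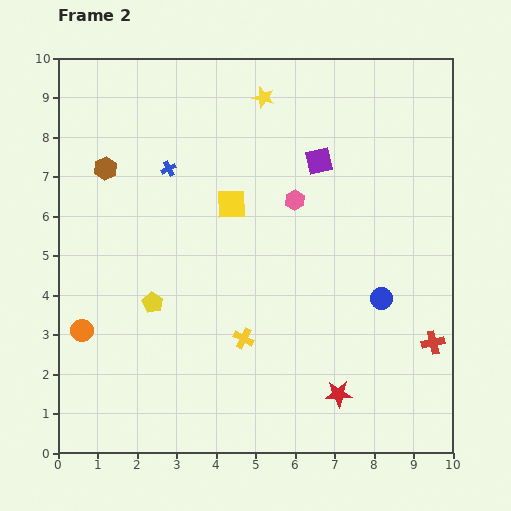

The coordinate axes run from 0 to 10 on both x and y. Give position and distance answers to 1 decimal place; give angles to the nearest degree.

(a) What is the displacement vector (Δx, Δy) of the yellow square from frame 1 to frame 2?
(-0.2, -1.3)

The yellow square was at (4.6, 7.6) in frame 1 and (4.4, 6.3) in frame 2.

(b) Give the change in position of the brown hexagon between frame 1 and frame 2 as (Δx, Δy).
(0.6, -0.8)

The brown hexagon was at (0.6, 8.0) in frame 1 and (1.2, 7.2) in frame 2.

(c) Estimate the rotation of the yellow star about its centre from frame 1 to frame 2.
18° counter-clockwise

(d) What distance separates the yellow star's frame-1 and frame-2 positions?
3.7

The yellow star moved from (8.9, 8.4) to (5.2, 9.0), a distance of √(3.7² + 0.6²) ≈ 3.7.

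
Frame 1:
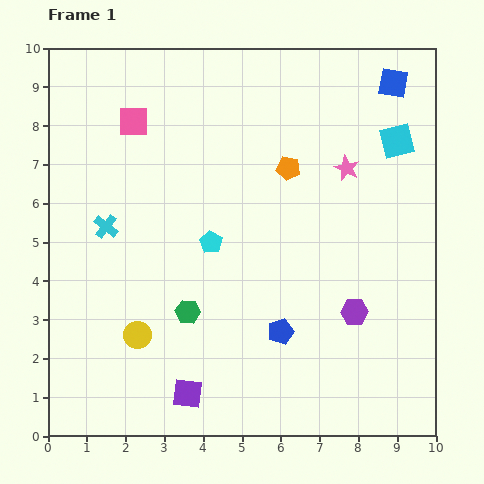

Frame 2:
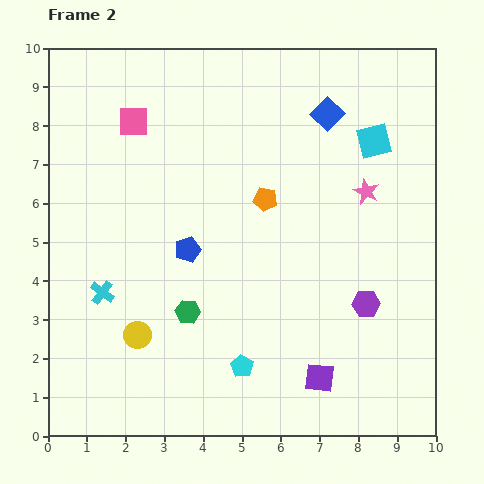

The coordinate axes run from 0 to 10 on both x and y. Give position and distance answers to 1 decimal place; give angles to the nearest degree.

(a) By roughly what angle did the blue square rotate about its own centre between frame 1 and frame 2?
35° clockwise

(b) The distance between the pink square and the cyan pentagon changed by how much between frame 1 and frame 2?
+3.2

Distance in frame 1: 3.7. Distance in frame 2: 6.9.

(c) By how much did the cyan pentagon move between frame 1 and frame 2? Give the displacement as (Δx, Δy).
(0.8, -3.2)

The cyan pentagon was at (4.2, 5.0) in frame 1 and (5.0, 1.8) in frame 2.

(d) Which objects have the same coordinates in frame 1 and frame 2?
the pink square, the green hexagon, the yellow circle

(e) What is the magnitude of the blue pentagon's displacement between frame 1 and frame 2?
3.2

The blue pentagon moved from (6.0, 2.7) to (3.6, 4.8), a distance of √(2.4² + 2.1²) ≈ 3.2.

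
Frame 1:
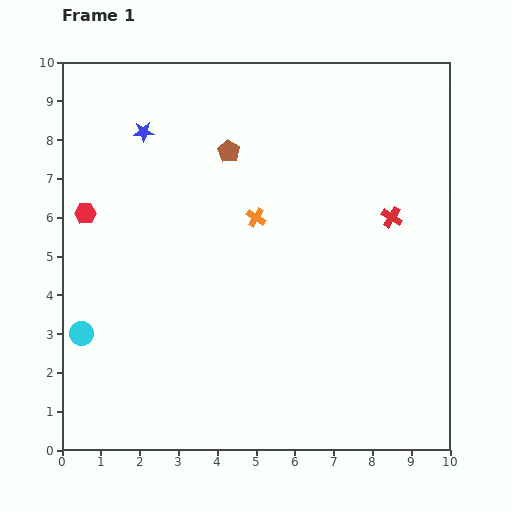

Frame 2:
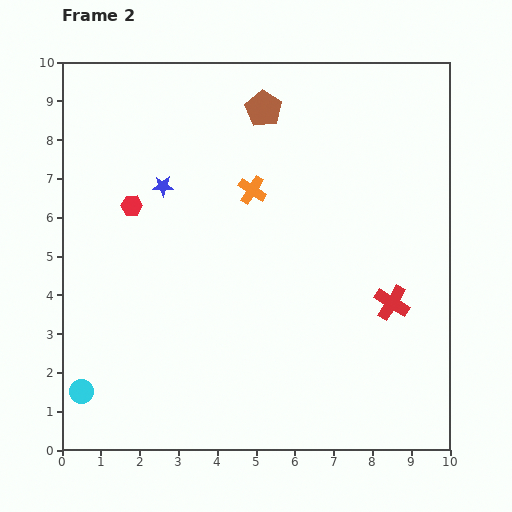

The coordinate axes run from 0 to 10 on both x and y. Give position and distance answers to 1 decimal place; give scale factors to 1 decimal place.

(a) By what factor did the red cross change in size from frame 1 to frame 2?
1.7×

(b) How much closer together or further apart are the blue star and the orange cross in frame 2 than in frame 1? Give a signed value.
-1.3

Distance in frame 1: 3.6. Distance in frame 2: 2.3.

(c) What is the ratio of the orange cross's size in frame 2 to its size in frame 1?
1.5×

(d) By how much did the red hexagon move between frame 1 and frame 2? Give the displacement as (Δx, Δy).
(1.2, 0.2)

The red hexagon was at (0.6, 6.1) in frame 1 and (1.8, 6.3) in frame 2.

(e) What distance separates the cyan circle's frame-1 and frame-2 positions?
1.5

The cyan circle moved from (0.5, 3.0) to (0.5, 1.5), a distance of √(0.0² + 1.5²) ≈ 1.5.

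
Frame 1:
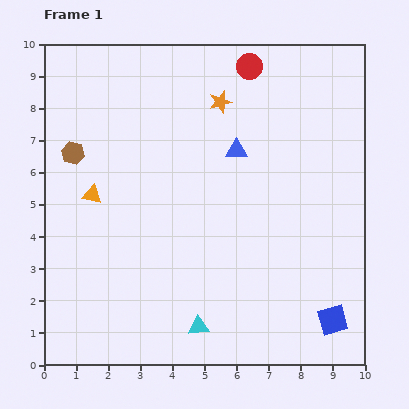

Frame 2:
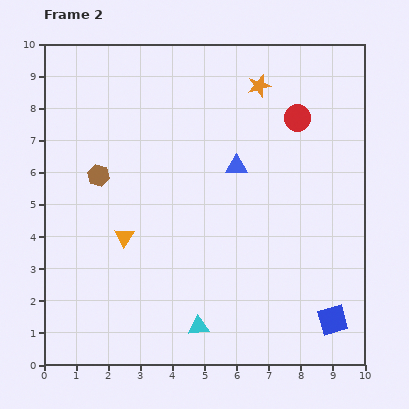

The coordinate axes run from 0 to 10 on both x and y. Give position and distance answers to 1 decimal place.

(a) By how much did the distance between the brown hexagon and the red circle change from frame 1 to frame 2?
+0.4

Distance in frame 1: 6.1. Distance in frame 2: 6.5.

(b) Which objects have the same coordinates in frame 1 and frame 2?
the cyan triangle, the blue square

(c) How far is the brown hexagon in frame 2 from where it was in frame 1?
1.1

The brown hexagon moved from (0.9, 6.6) to (1.7, 5.9), a distance of √(0.8² + 0.7²) ≈ 1.1.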